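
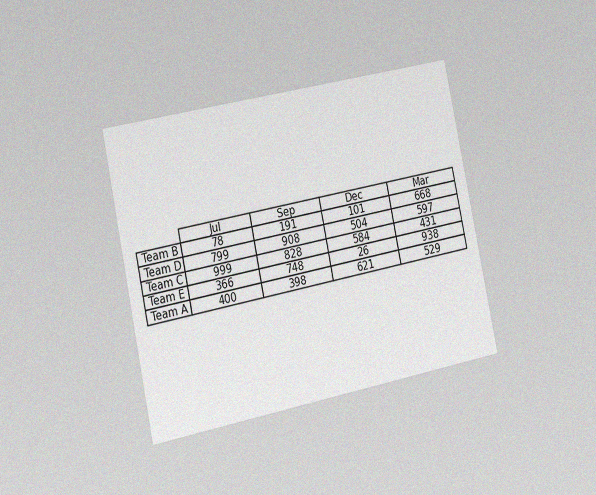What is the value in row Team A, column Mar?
The chart is tilted about 12° counter-clockwise and viewed slightly from the left, with some photo noise. The (Team A, Mar) cell reads 529.

529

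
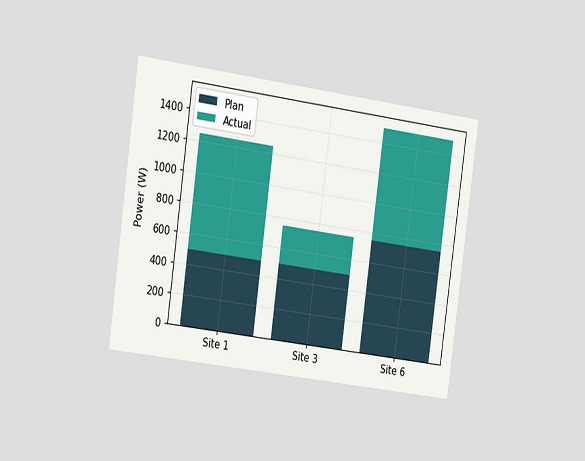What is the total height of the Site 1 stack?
1250W

The chart is tilted about 8° clockwise and viewed slightly from the left. The Site 1 stack's top reaches 1250W on the y-axis.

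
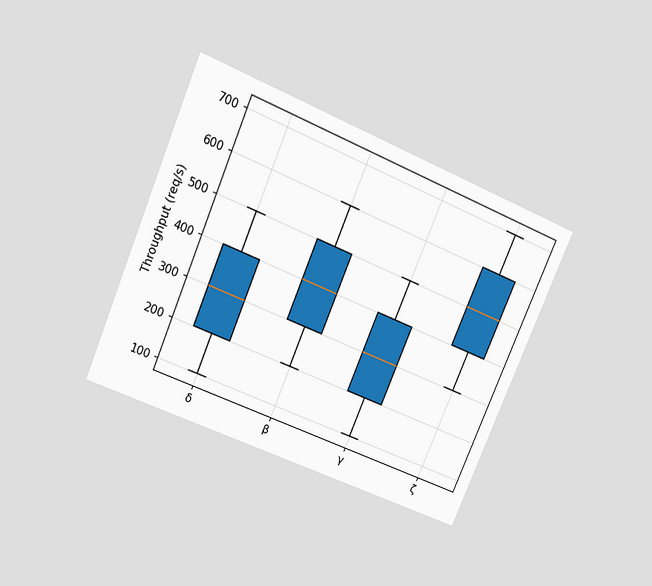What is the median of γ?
300req/s

The chart is tilted about 23° clockwise and viewed slightly from above. The median line in the γ box sits at 300req/s.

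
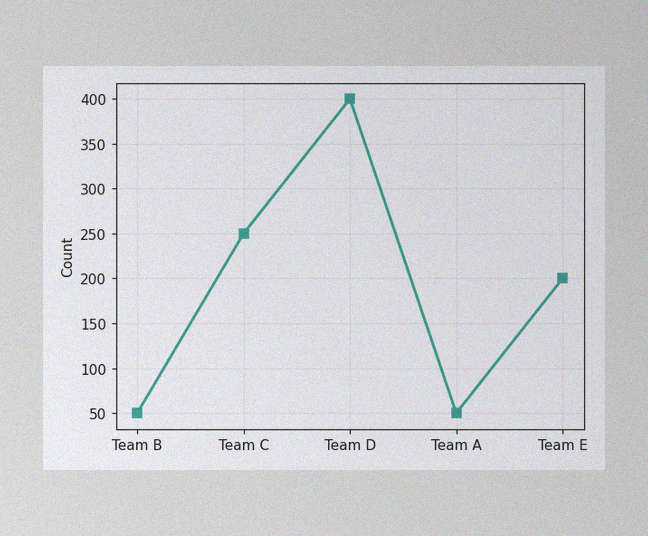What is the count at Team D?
The image has some photo noise and uneven lighting. At Team D, the line is at 400.

400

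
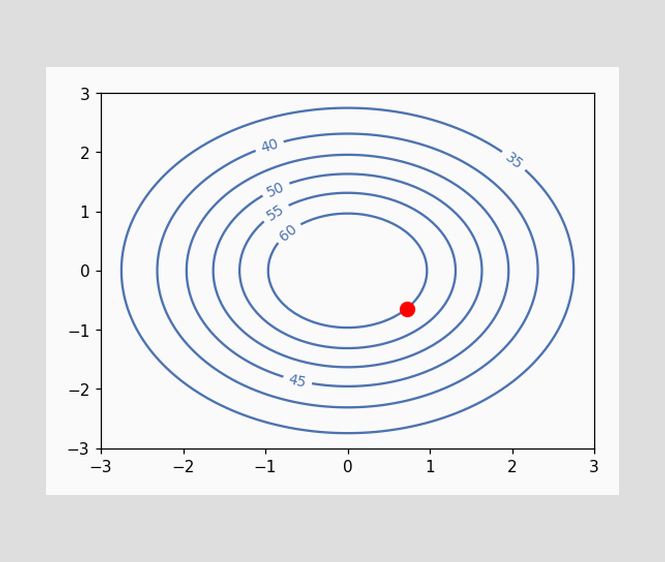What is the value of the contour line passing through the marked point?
60

The marked point sits on the contour labelled 60.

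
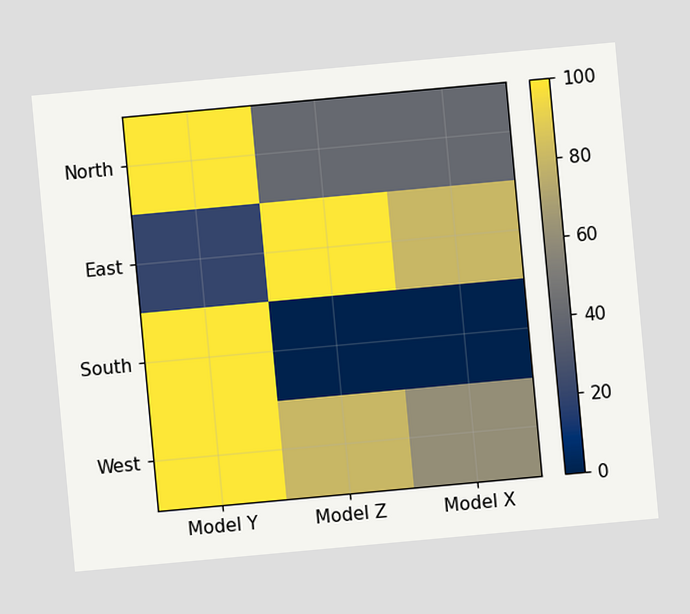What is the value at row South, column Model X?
The chart is tilted about 5° counter-clockwise. Matching cell (South, Model X) against the colorbar gives 0.

0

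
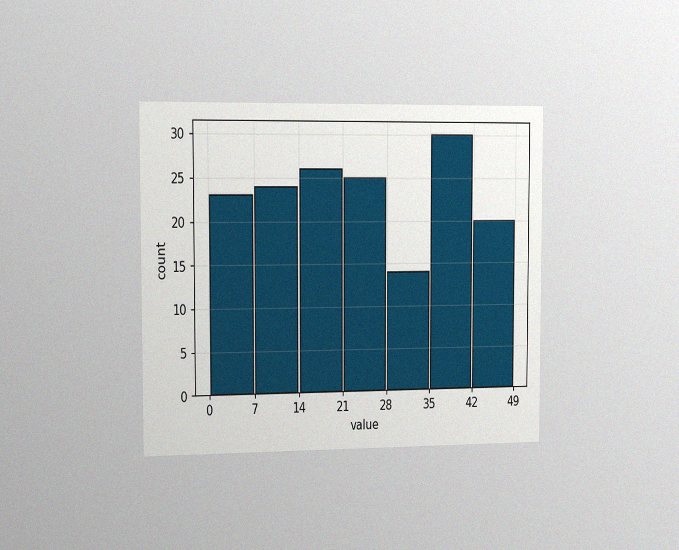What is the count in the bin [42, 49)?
The chart is viewed slightly from the left, with some photo noise. The [42, 49) bin has height 20.

20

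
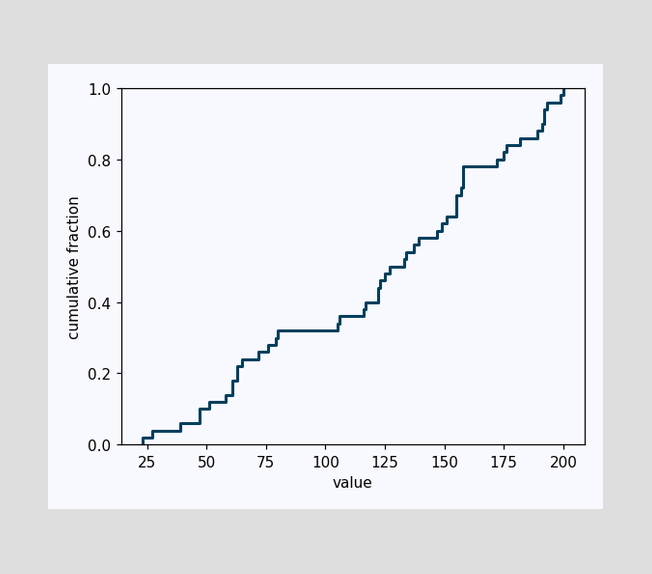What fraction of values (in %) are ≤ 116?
38%

At x=116 the ECDF step is at 38%.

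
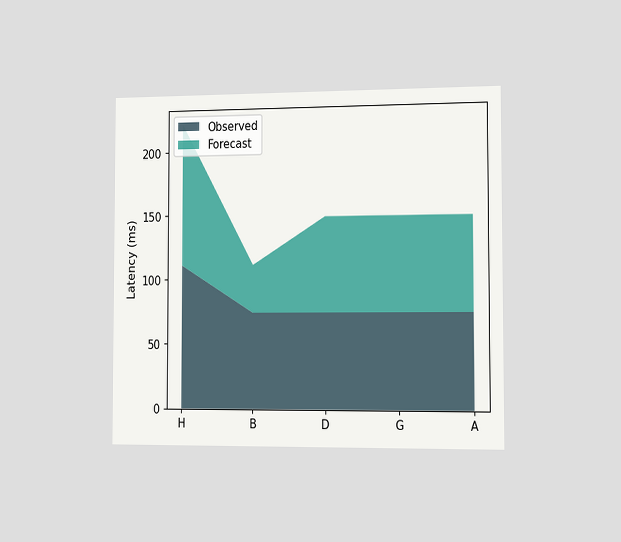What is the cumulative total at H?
The chart is viewed slightly from the right. The stacked total at H reaches 222ms.

222ms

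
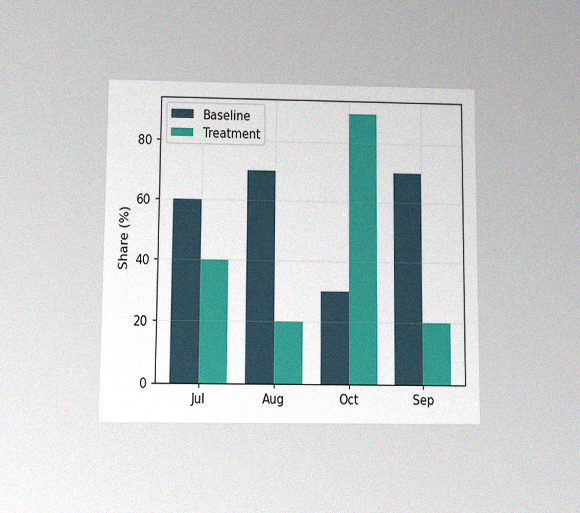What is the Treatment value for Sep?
20%

The chart is viewed slightly from below, with some photo noise. The Treatment bar at Sep reaches 20% on the y-axis.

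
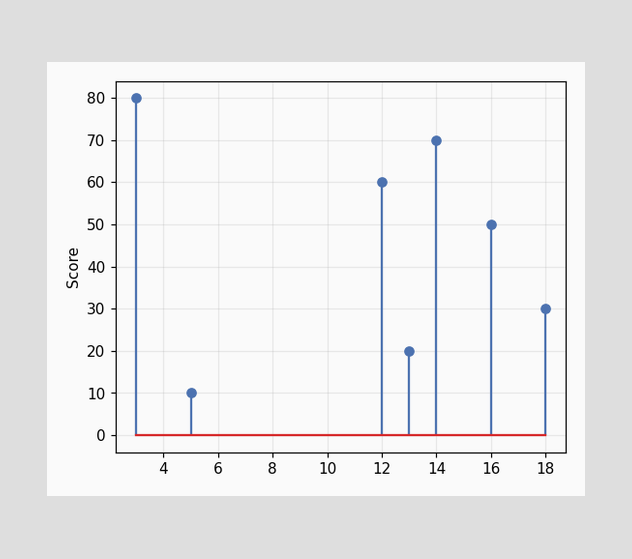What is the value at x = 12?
The stem at x=12 reaches 60.

60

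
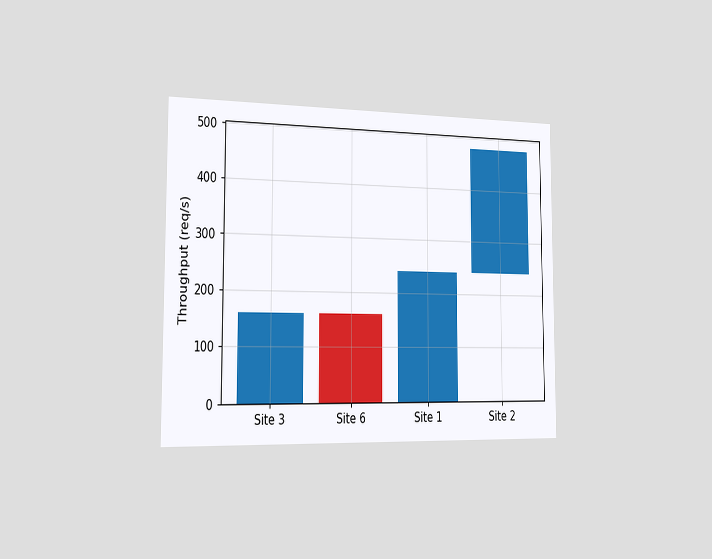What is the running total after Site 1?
240req/s

The chart is viewed slightly from the left. After Site 1 the running total reaches 240req/s.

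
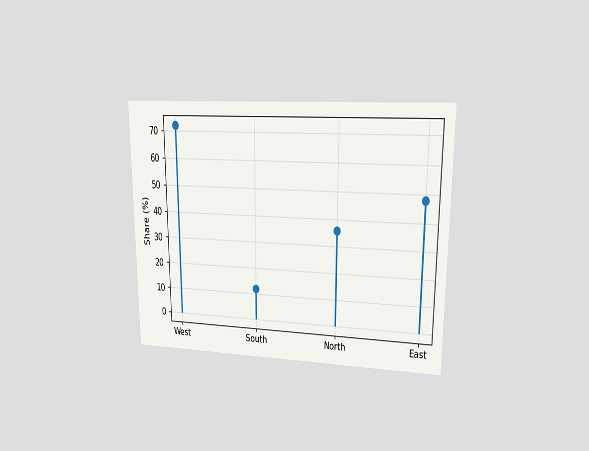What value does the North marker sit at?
36%

The chart is viewed at a slight angle. The North marker sits at 36%.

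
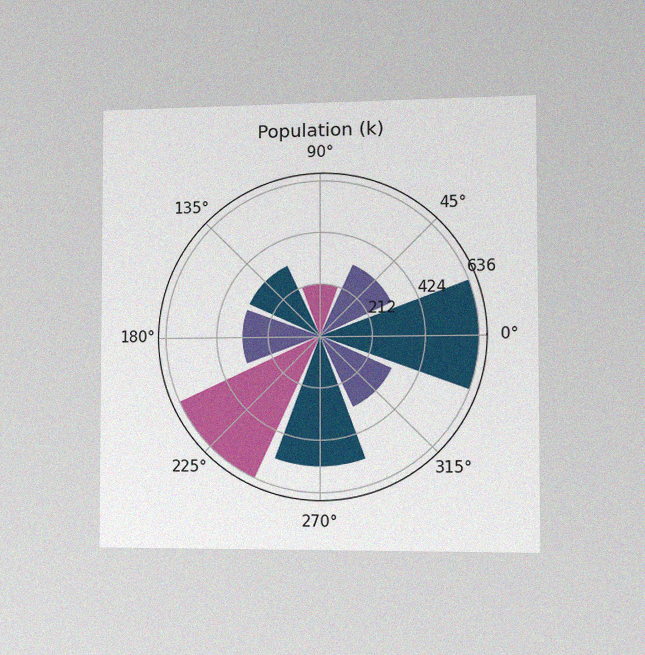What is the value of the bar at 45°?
318k

The chart is viewed slightly from the right, with some photo noise. The bar at 45° reaches 318k on the radial axis.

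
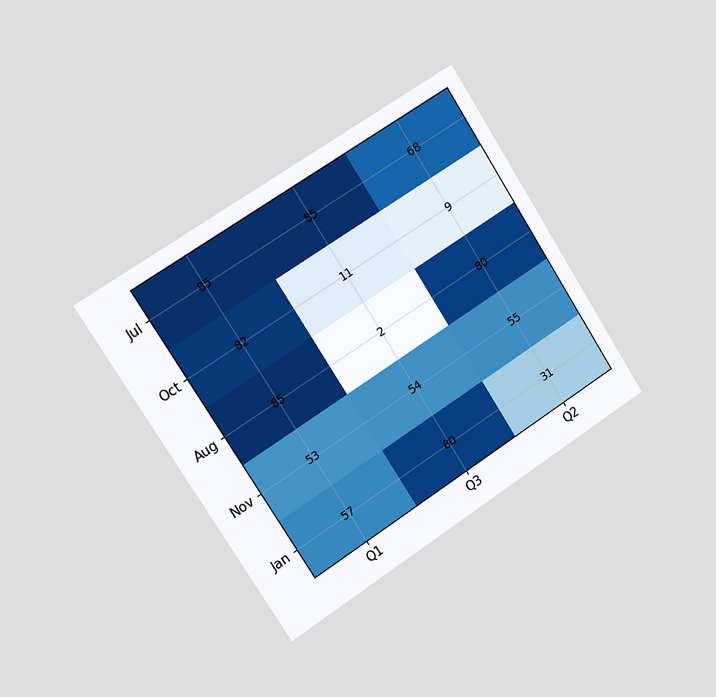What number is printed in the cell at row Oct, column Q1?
The chart is tilted about 33° counter-clockwise and viewed slightly from the left. The (Oct, Q1) cell reads 82.

82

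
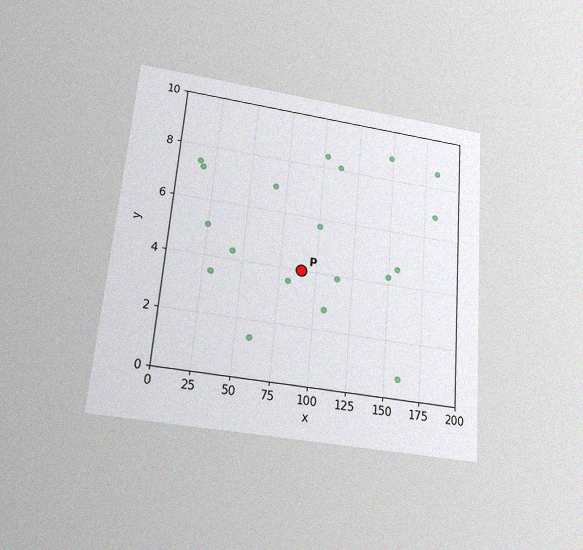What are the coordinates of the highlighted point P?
The chart is tilted about 5° clockwise and viewed slightly from below, with some photo noise. Following the gridlines from P to each axis, P sits at (90, 4).

(90, 4)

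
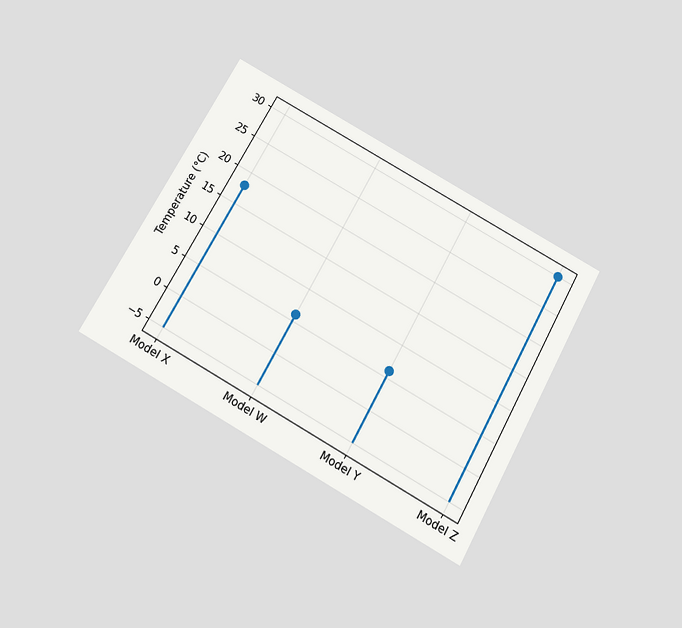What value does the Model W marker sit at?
The chart is tilted about 29° clockwise and viewed slightly from below. The Model W marker sits at 6°C.

6°C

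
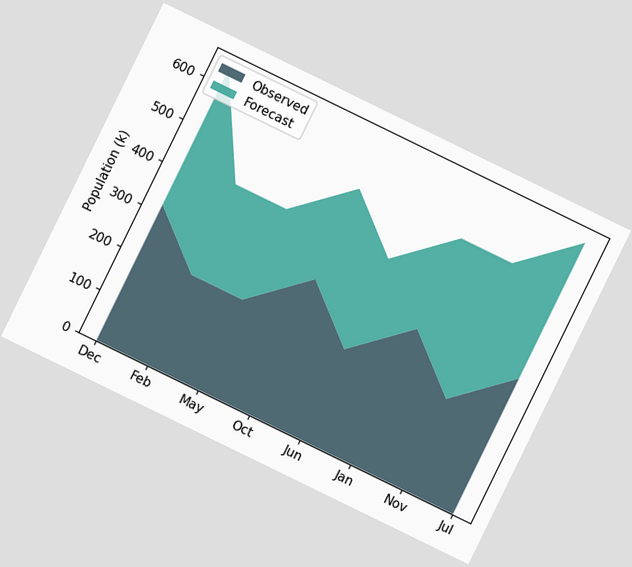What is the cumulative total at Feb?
The chart is tilted about 26° clockwise. The stacked total at Feb reaches 424k.

424k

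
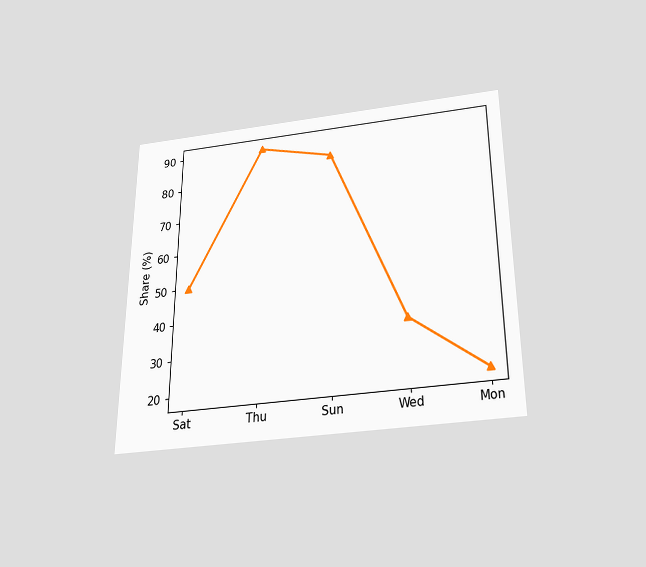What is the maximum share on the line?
90%

The chart is viewed slightly from below. The highest point is at Thu, and reading across to the y-axis gives 90%.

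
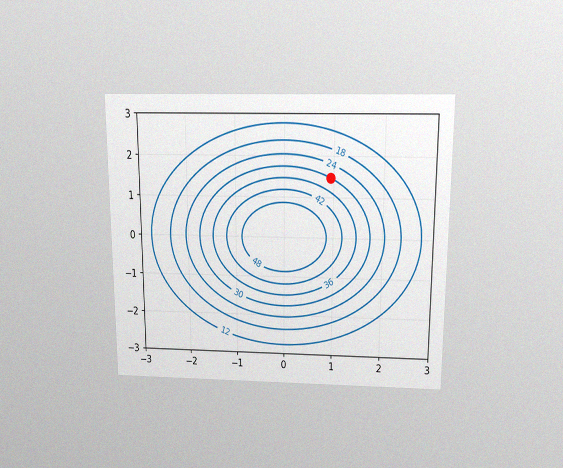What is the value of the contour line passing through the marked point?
30

The chart is viewed slightly from above, with some photo noise. The marked point sits on the contour labelled 30.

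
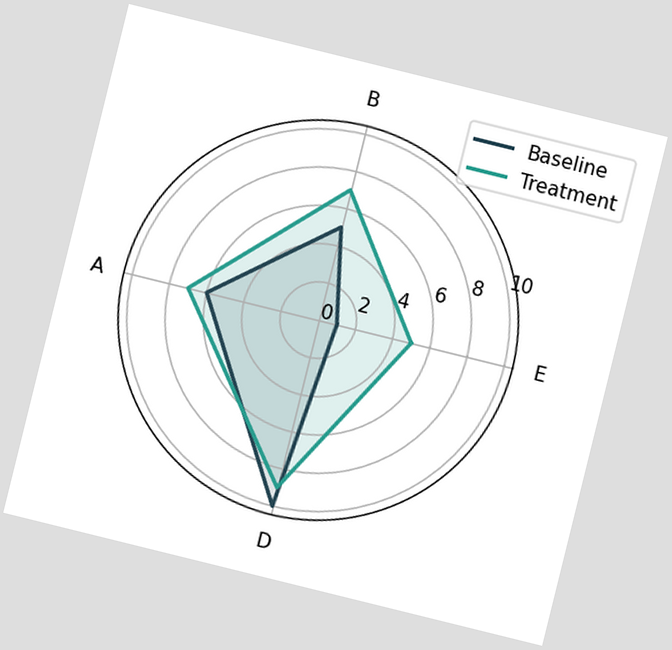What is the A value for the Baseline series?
6

The chart is tilted about 14° clockwise. On the A axis, Baseline reaches 6.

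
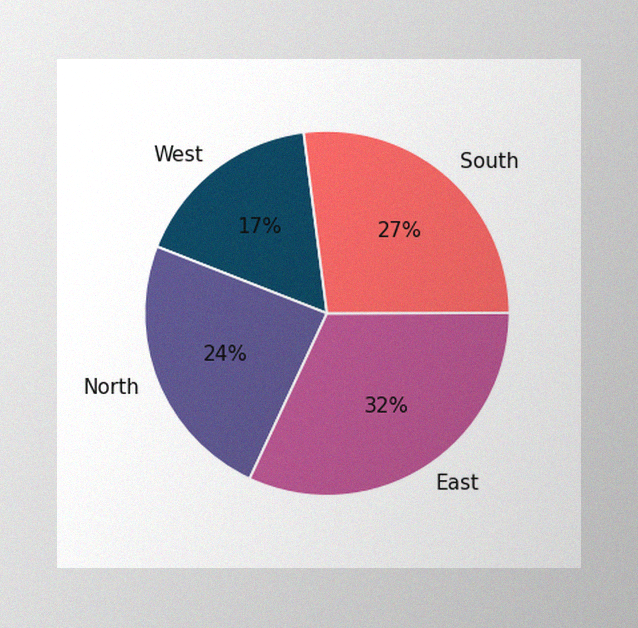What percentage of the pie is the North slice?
The image has some photo noise and uneven lighting. The North slice takes up 24% of the pie.

24%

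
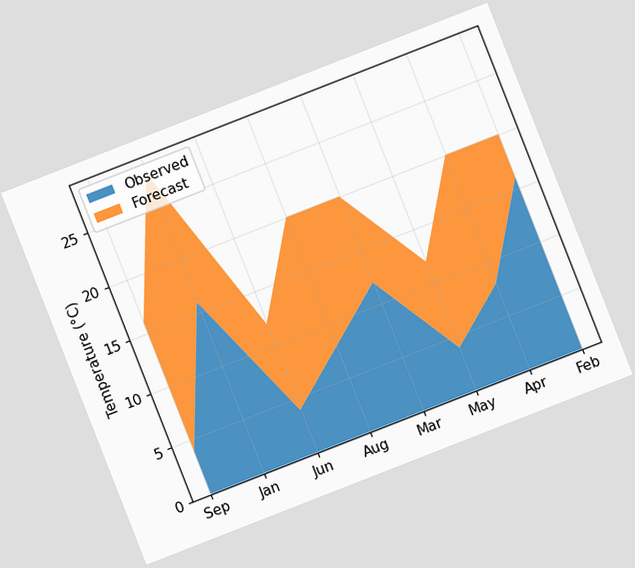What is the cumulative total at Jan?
28°C

The chart is tilted about 21° counter-clockwise. The stacked total at Jan reaches 28°C.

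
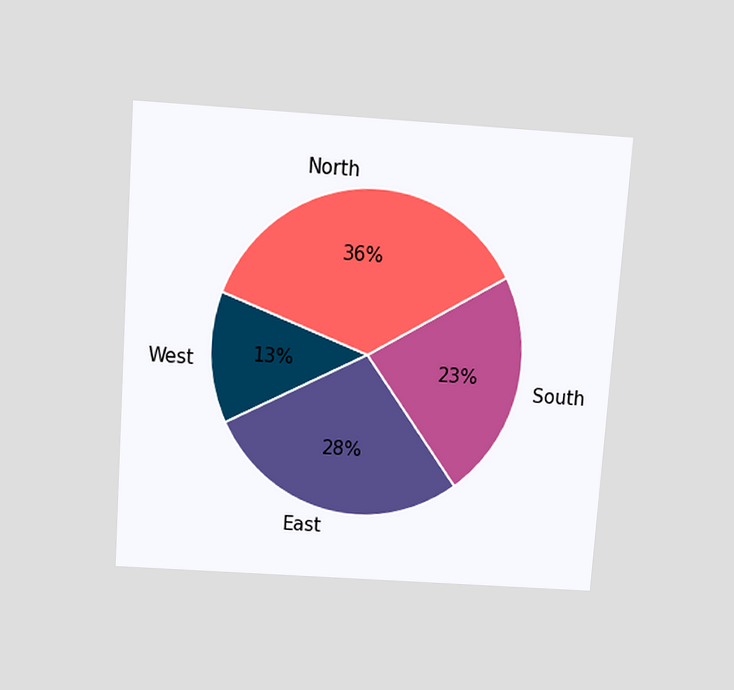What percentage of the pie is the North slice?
The chart is tilted about 4° clockwise and viewed slightly from above. The North slice takes up 36% of the pie.

36%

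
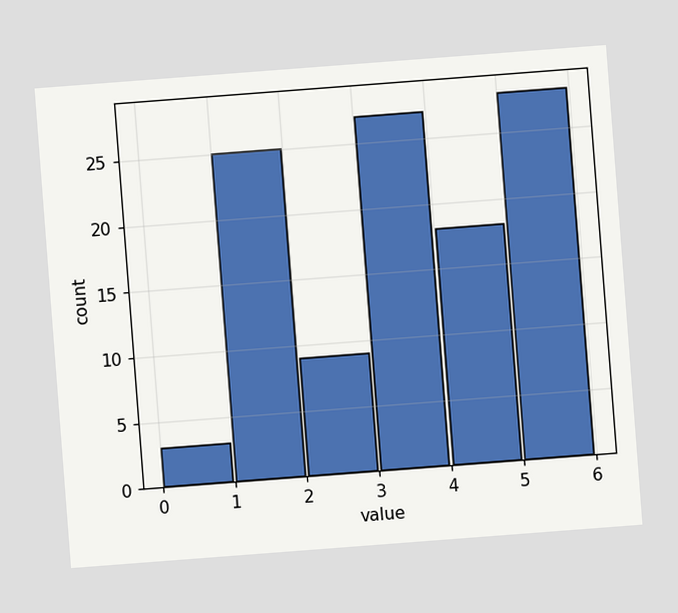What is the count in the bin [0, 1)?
The chart is tilted about 4° counter-clockwise. The [0, 1) bin has height 3.

3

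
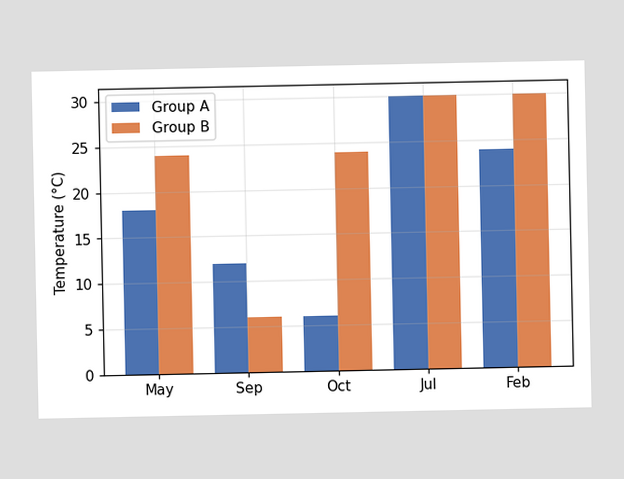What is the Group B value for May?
The Group B bar at May reaches 24°C on the y-axis.

24°C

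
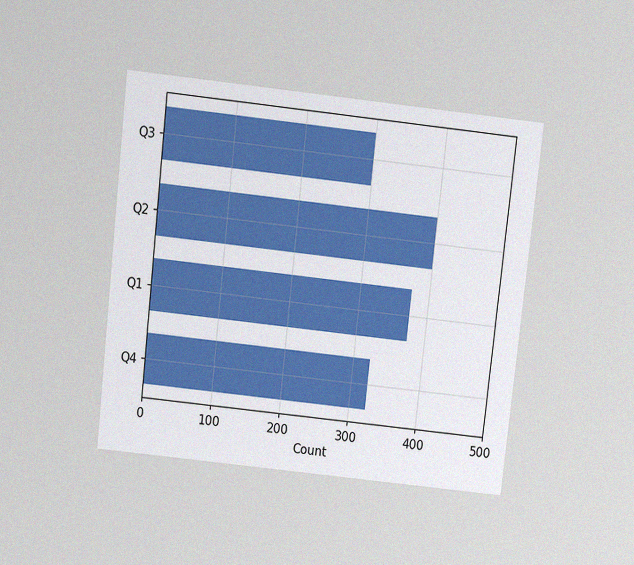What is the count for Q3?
300

The chart is tilted about 6° clockwise and viewed at a slight angle, with some photo noise. Reading along the chart's x-axis, the Q3 bar reaches 300.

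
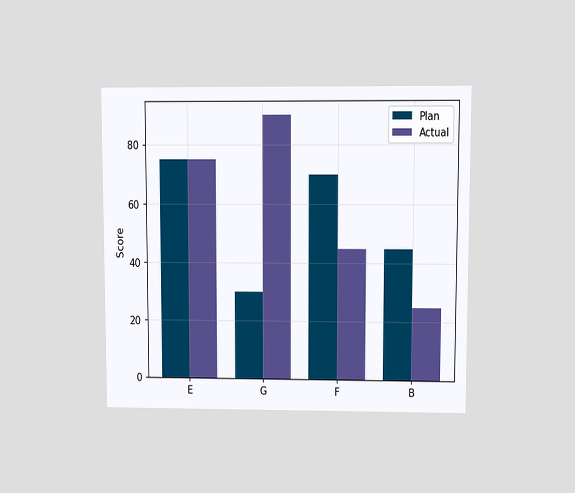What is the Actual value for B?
25

The chart is viewed at a slight angle. The Actual bar at B reaches 25 on the y-axis.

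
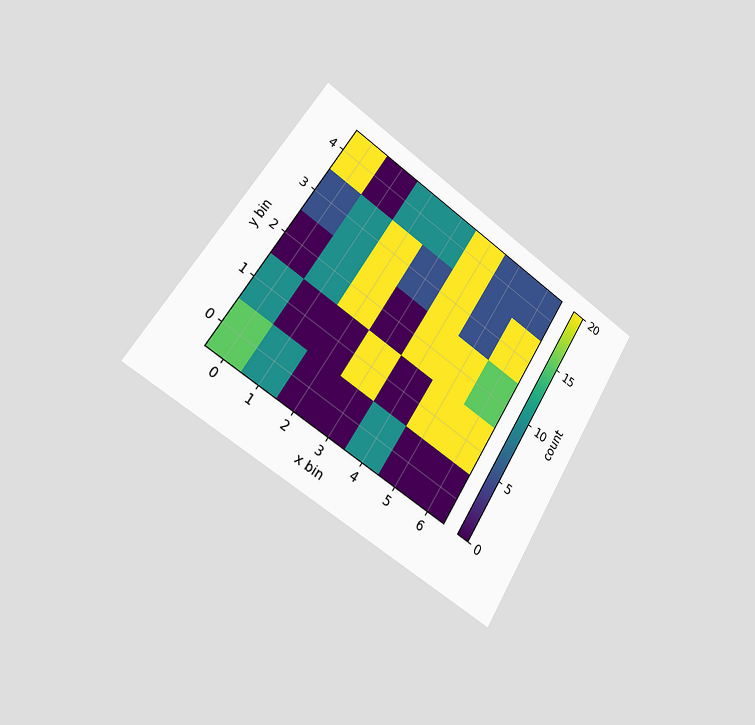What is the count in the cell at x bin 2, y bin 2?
20

The chart is tilted about 32° clockwise and viewed slightly from the left. Matching the cell (2, 2) against the colorbar gives 20.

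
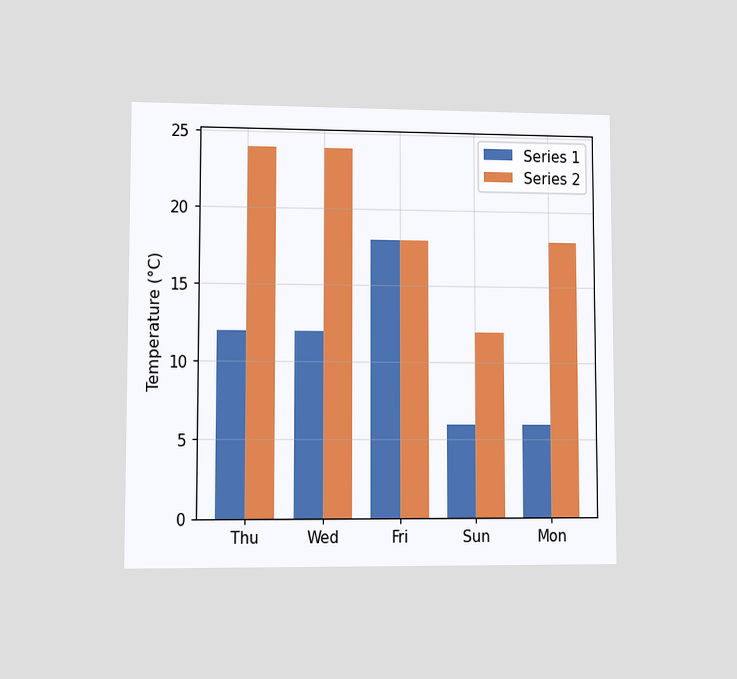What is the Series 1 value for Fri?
The chart is viewed at a slight angle. The Series 1 bar at Fri reaches 18°C on the y-axis.

18°C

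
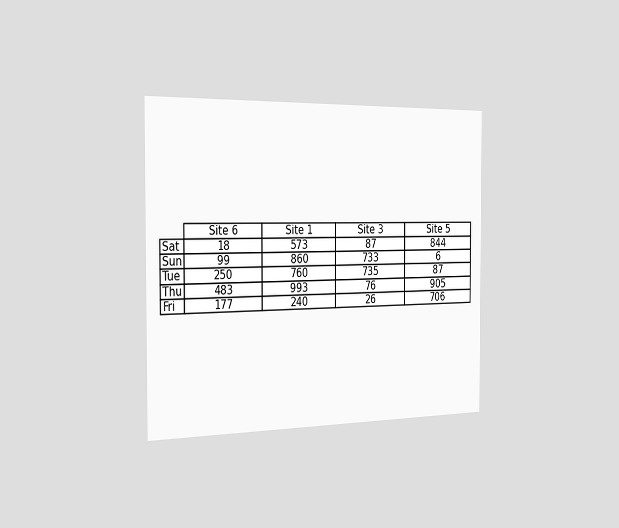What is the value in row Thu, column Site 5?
905

The chart is viewed slightly from the left. The (Thu, Site 5) cell reads 905.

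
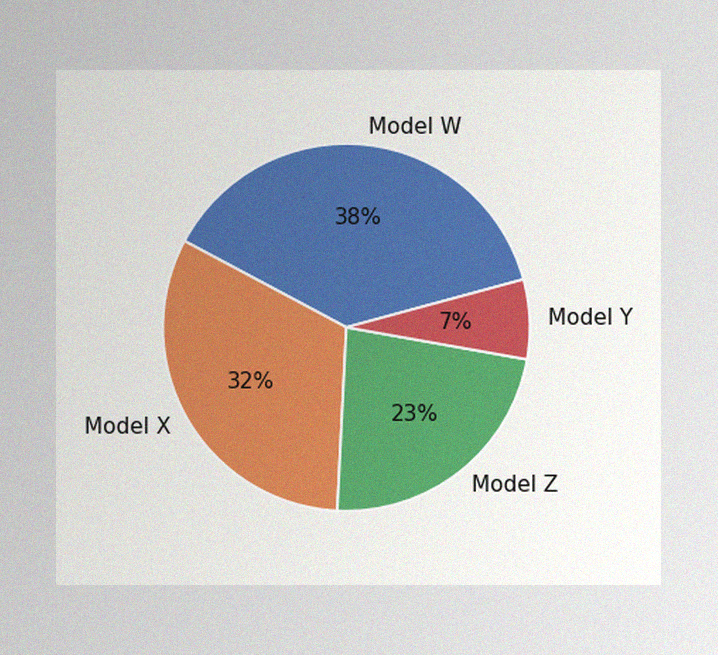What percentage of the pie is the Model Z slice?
The image has some photo noise and uneven lighting. The Model Z slice takes up 23% of the pie.

23%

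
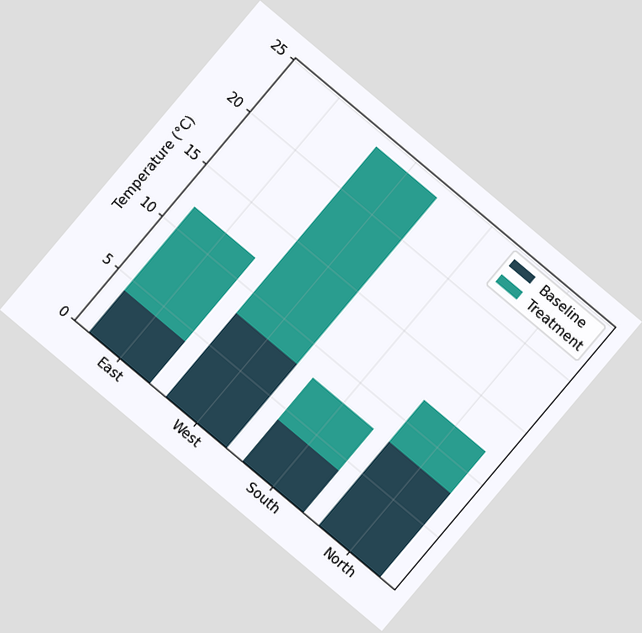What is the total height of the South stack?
The chart is tilted about 40° clockwise. The South stack's top reaches 8°C on the y-axis.

8°C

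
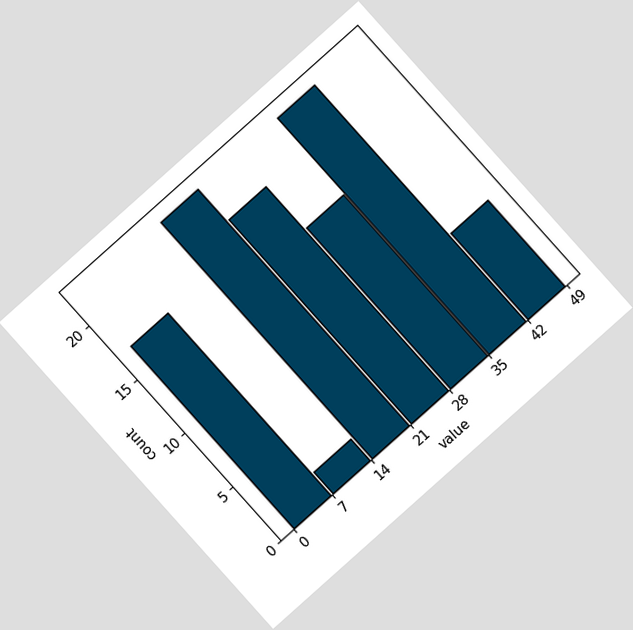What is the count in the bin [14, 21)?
22

The chart is tilted about 42° counter-clockwise. The [14, 21) bin has height 22.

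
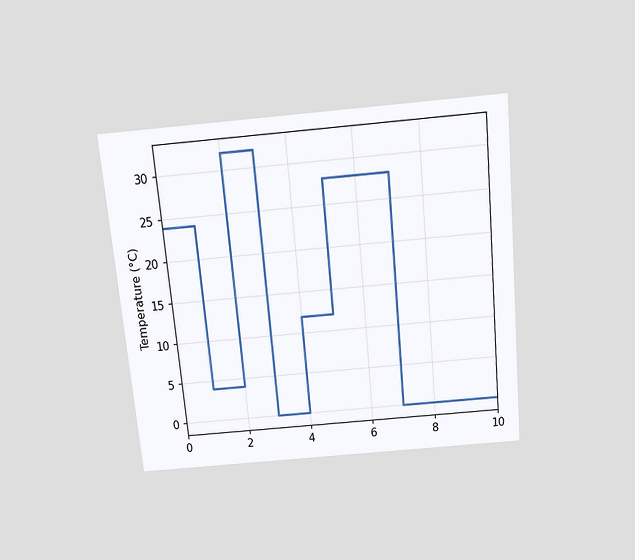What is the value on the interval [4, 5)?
12°C

The chart is tilted about 5° counter-clockwise and viewed slightly from above. On [4, 5) the step sits at 12°C.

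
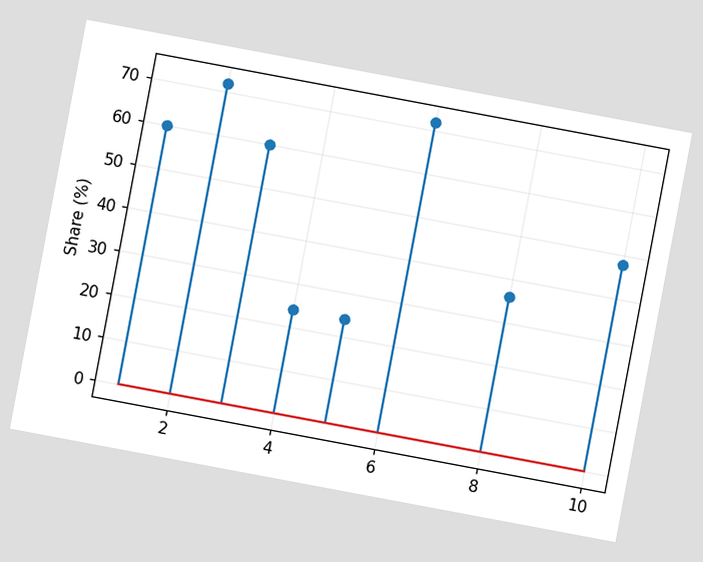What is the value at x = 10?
The chart is tilted about 11° clockwise. The stem at x=10 reaches 48%.

48%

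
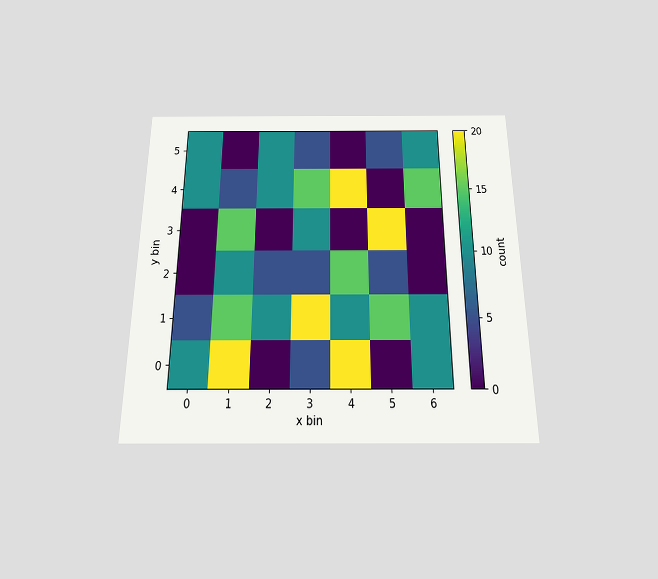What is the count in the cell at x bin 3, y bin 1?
20

The chart is viewed slightly from below. Matching the cell (3, 1) against the colorbar gives 20.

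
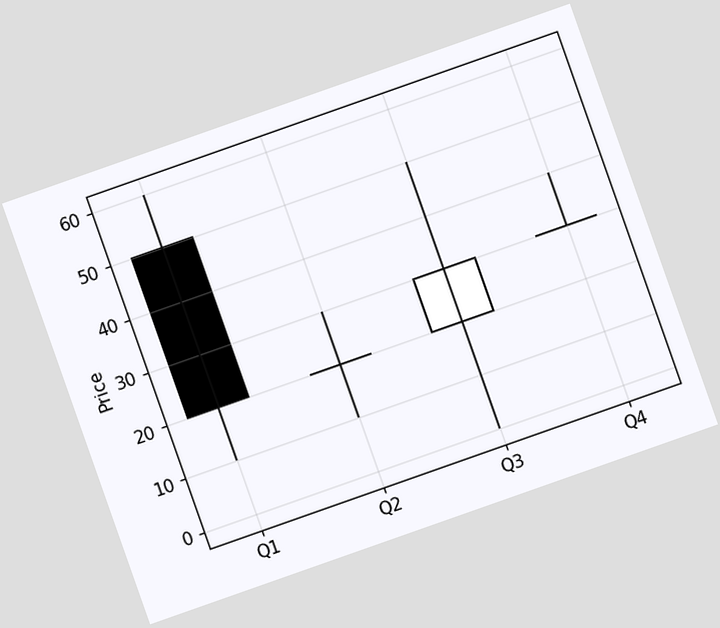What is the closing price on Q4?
30

The chart is tilted about 19° counter-clockwise. The Q4 candle closes at 30.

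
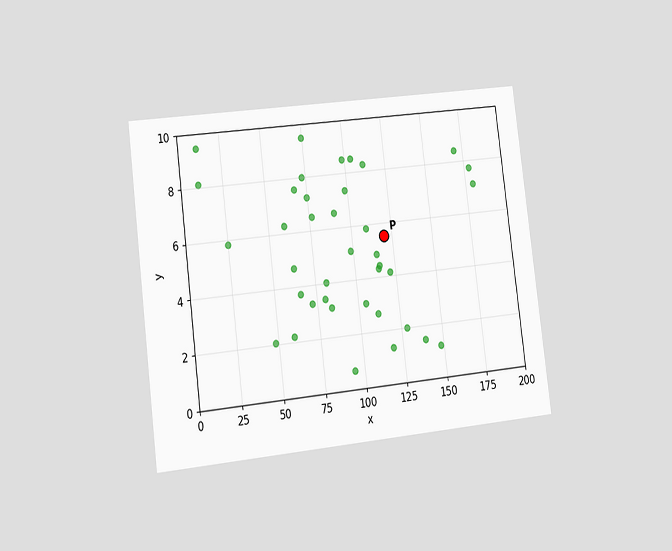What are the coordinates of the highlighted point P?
(120, 5.5)

The chart is tilted about 7° counter-clockwise and viewed slightly from the left. Following the gridlines from P to each axis, P sits at (120, 5.5).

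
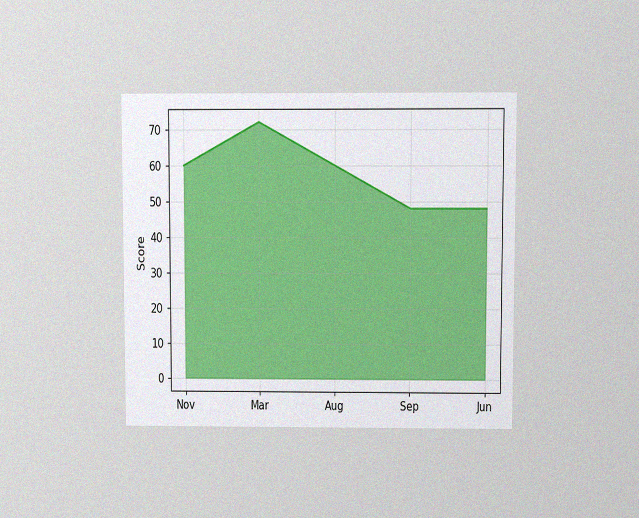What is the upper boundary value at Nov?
The chart is viewed at a slight angle, with some photo noise. At Nov the upper boundary is at 60.

60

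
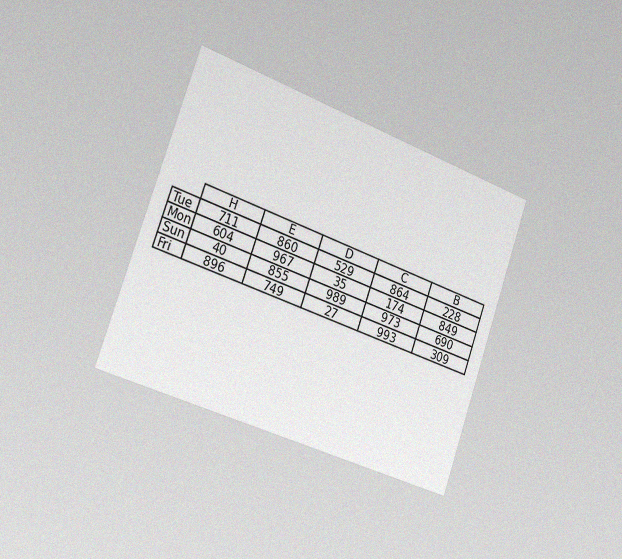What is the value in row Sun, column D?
989

The chart is tilted about 19° clockwise and viewed slightly from the left, with some photo noise. The (Sun, D) cell reads 989.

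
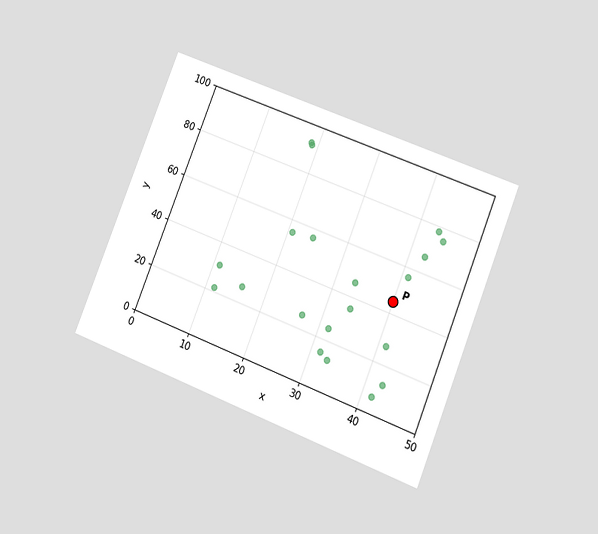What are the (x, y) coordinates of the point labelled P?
The chart is tilted about 22° clockwise and viewed at a slight angle. Following the gridlines from P to each axis, P sits at (40, 45).

(40, 45)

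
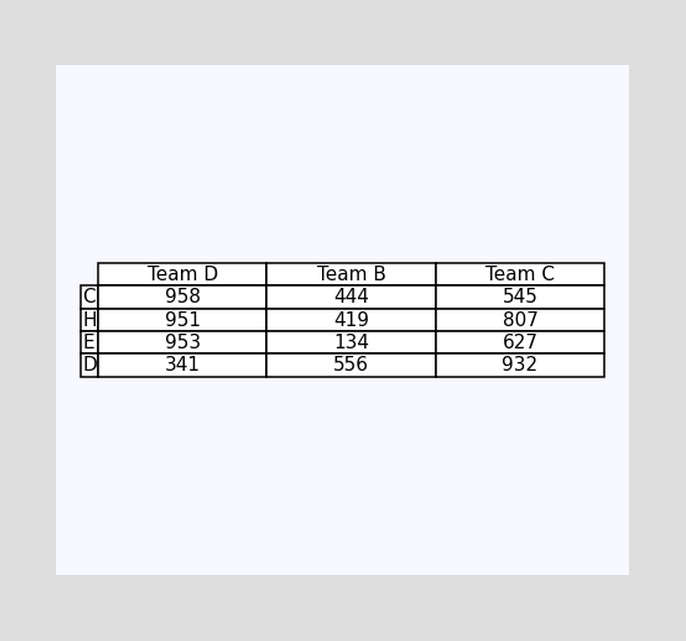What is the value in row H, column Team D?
The (H, Team D) cell reads 951.

951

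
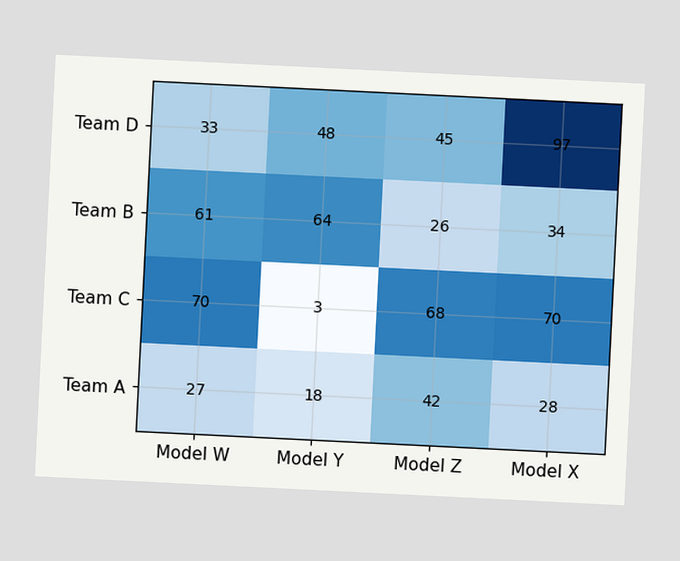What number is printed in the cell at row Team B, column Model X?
The chart is tilted about 3° clockwise. The (Team B, Model X) cell reads 34.

34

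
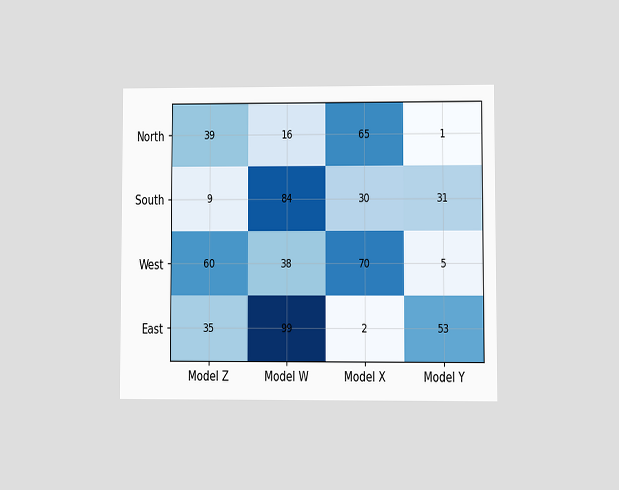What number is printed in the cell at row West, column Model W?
The chart is viewed at a slight angle. The (West, Model W) cell reads 38.

38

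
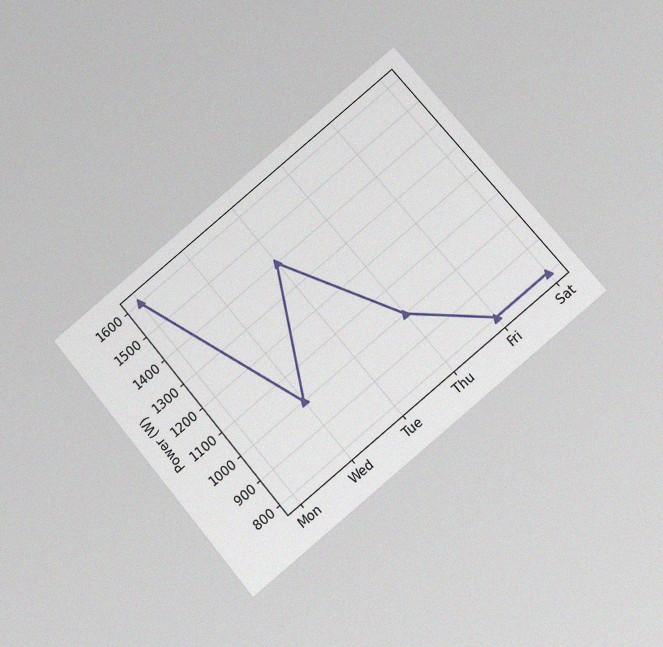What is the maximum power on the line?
1600W

The chart is tilted about 40° counter-clockwise and viewed at a slight angle, with some photo noise. The highest point is at Mon, and reading across to the y-axis gives 1600W.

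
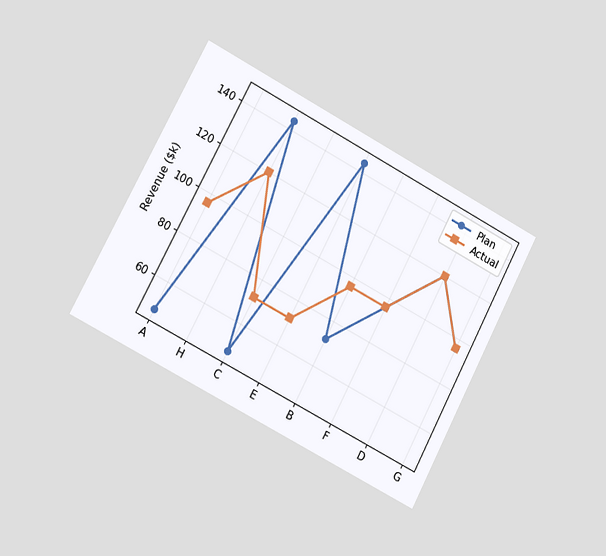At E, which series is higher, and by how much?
The chart is tilted about 28° clockwise and viewed slightly from the left. At E, Plan sits above the other line by $72k.

Plan, by $72k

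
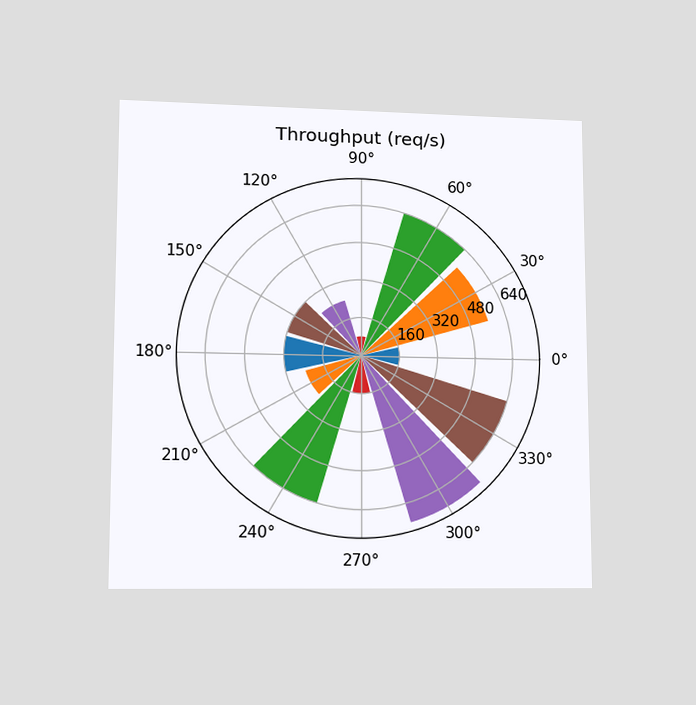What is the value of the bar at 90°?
The chart is viewed at a slight angle. The bar at 90° reaches 80req/s on the radial axis.

80req/s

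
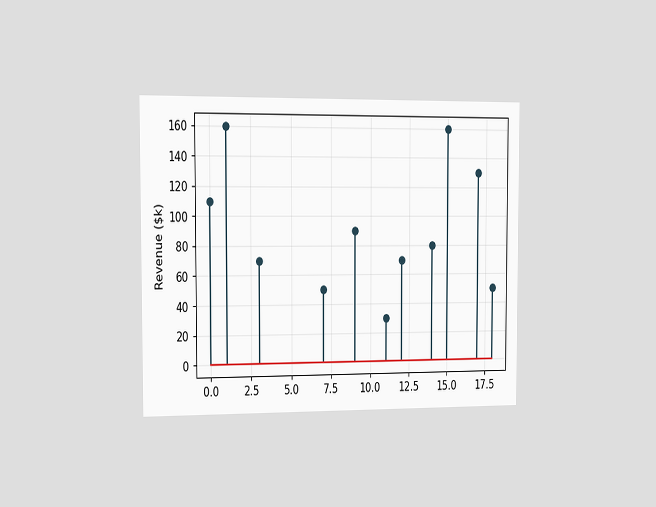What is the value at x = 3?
$70k

The chart is viewed slightly from the left. The stem at x=3 reaches $70k.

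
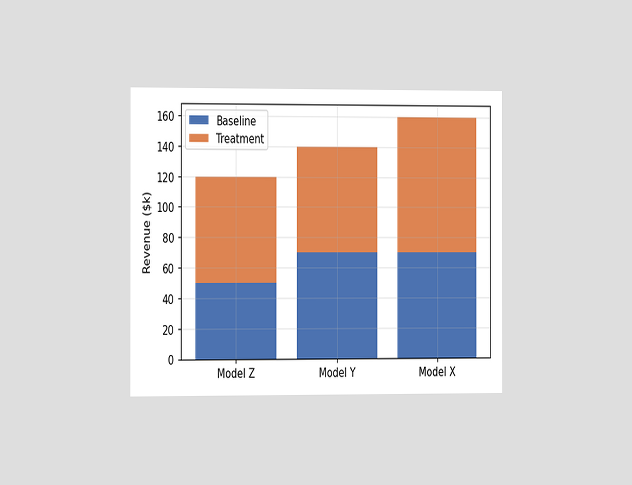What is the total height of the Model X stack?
$160k

The chart is viewed slightly from the left. The Model X stack's top reaches $160k on the y-axis.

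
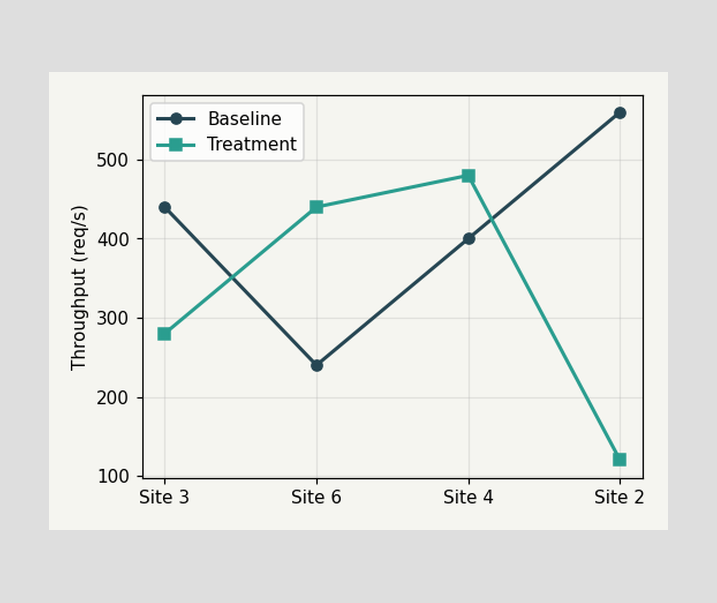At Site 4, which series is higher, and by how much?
Treatment, by 80req/s

At Site 4, Treatment sits above the other line by 80req/s.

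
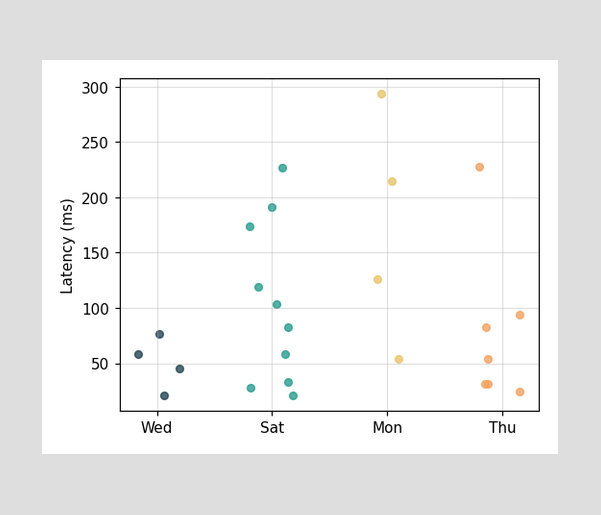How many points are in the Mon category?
4

Counting the markers in the Mon column gives 4.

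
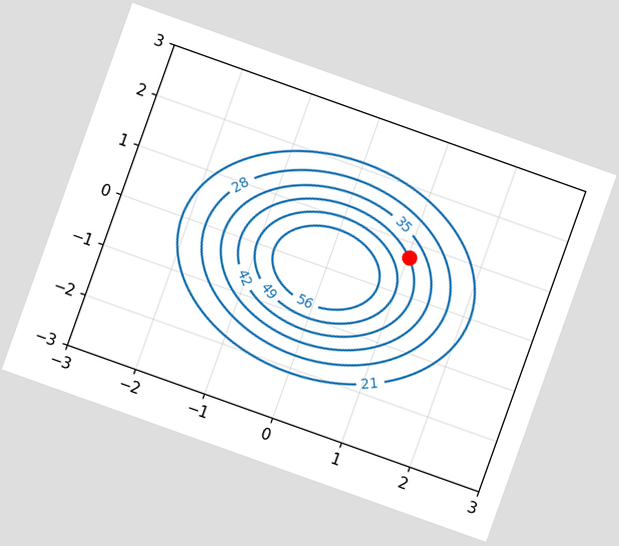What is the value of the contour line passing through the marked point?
The chart is tilted about 20° clockwise. The marked point sits on the contour labelled 42.

42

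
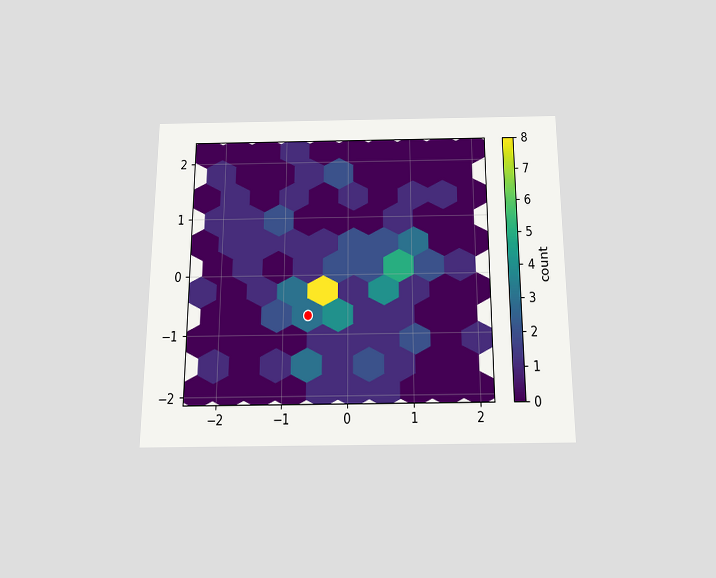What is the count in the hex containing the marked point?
The chart is viewed slightly from below. The marked hex reads 3 on the colorbar.

3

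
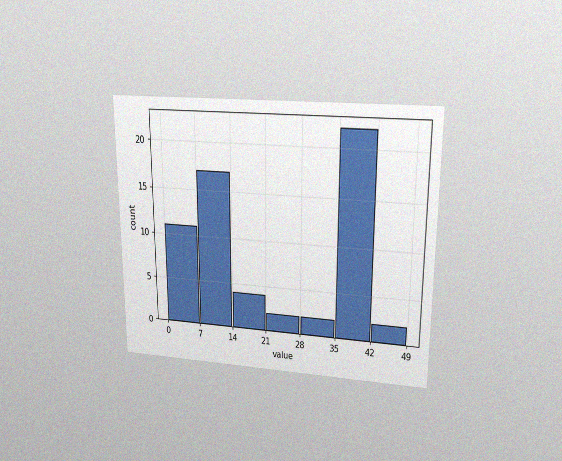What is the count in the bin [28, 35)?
The chart is viewed at a slight angle, with some photo noise. The [28, 35) bin has height 2.

2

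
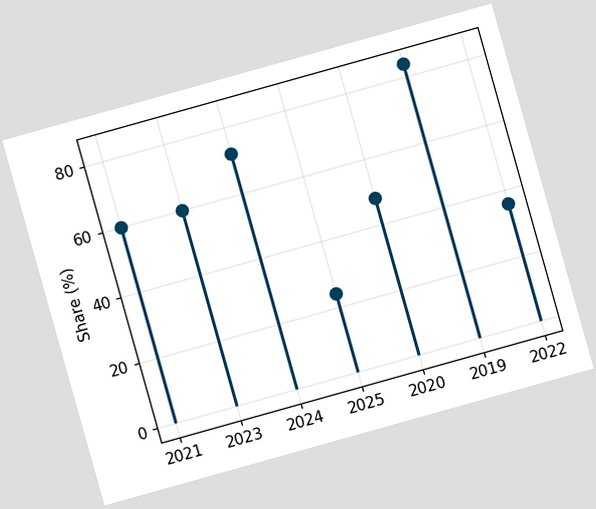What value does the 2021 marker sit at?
60%

The chart is tilted about 16° counter-clockwise. The 2021 marker sits at 60%.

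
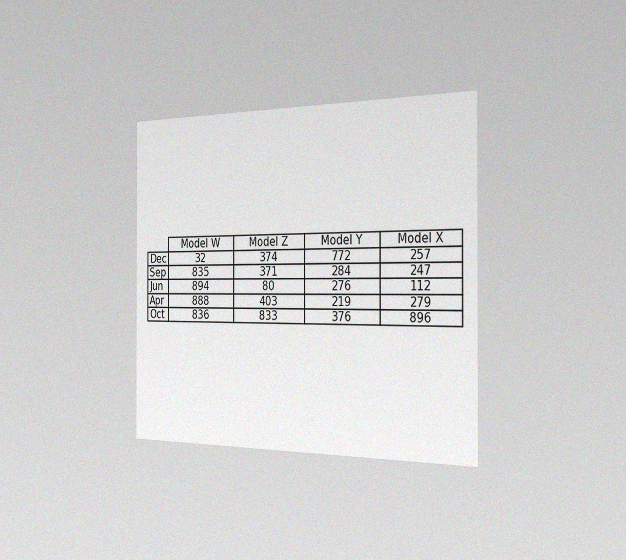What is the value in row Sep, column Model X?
247

The chart is viewed slightly from the right, with some photo noise. The (Sep, Model X) cell reads 247.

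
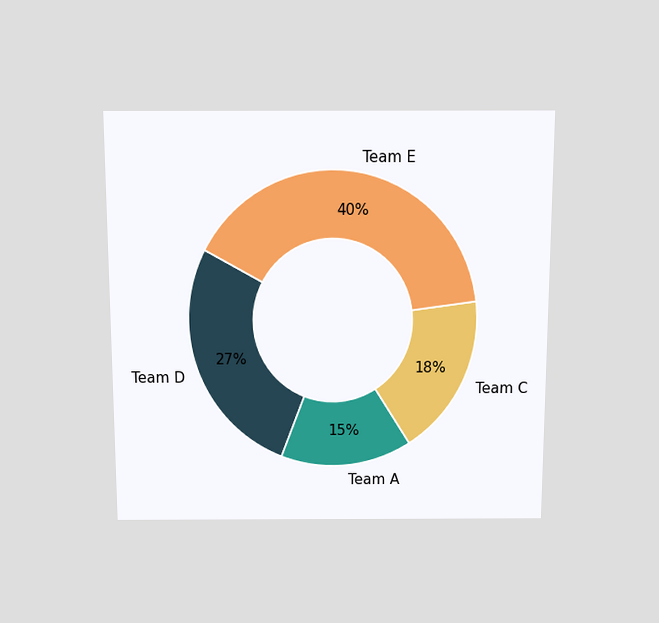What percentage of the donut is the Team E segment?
The chart is viewed slightly from above. The Team E segment takes up 40% of the ring.

40%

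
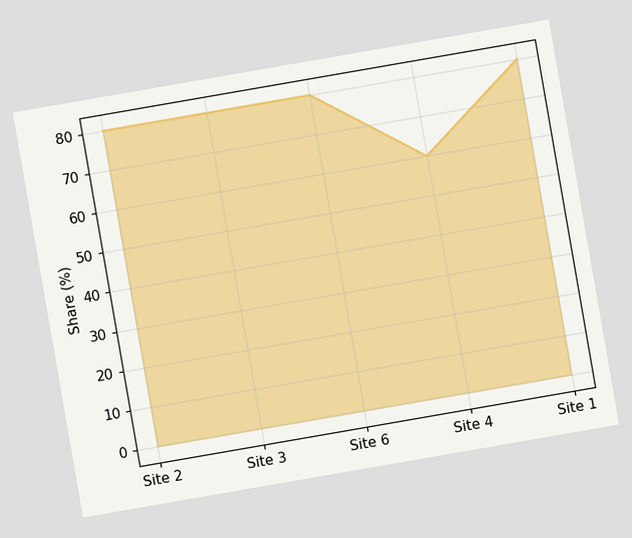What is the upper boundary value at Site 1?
The chart is tilted about 10° counter-clockwise. At Site 1 the upper boundary is at 80%.

80%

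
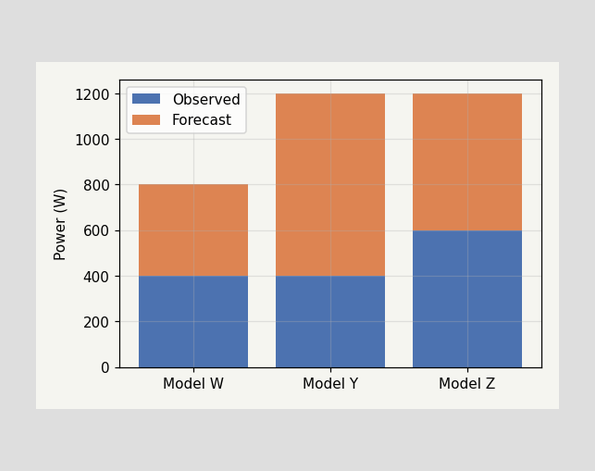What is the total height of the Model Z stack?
1200W

The Model Z stack's top reaches 1200W on the y-axis.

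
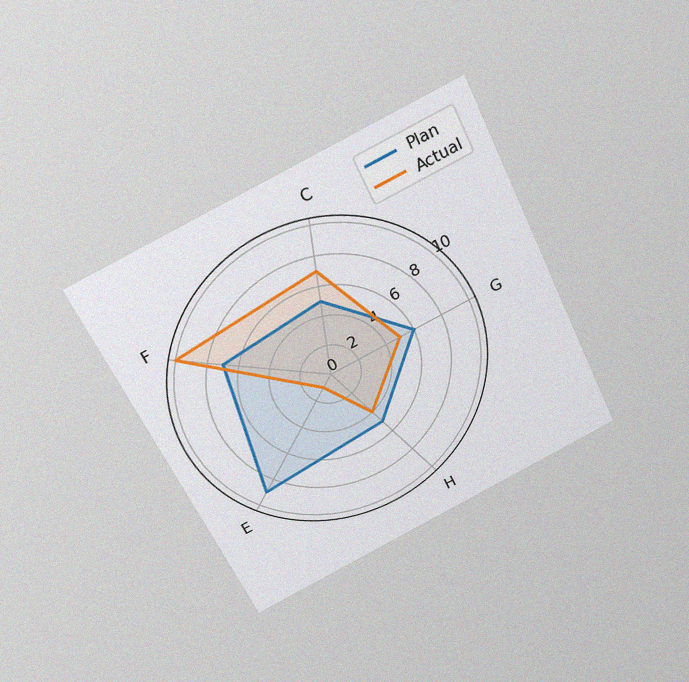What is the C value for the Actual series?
The chart is tilted about 25° counter-clockwise and viewed slightly from above, with some photo noise. On the C axis, Actual reaches 7.

7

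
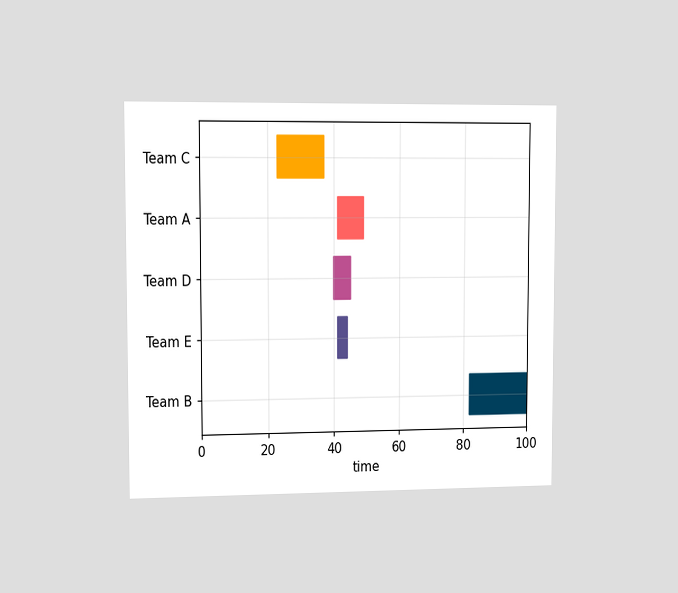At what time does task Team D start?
The chart is viewed slightly from the left. The Team D bar begins at t=40.

40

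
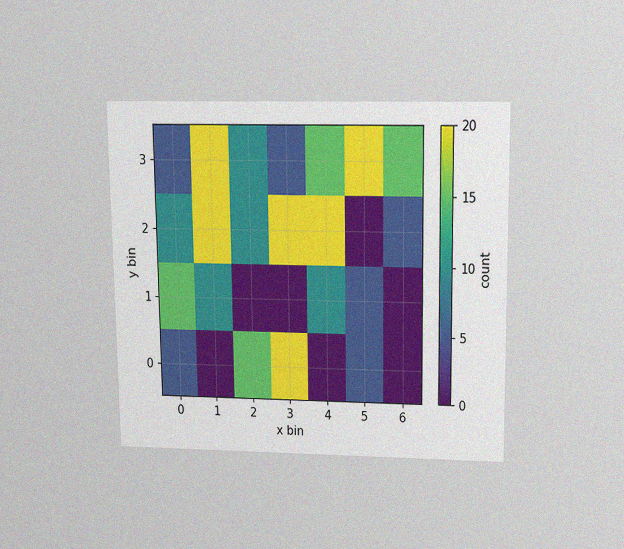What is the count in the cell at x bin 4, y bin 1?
10

The chart is viewed slightly from above, with some photo noise. Matching the cell (4, 1) against the colorbar gives 10.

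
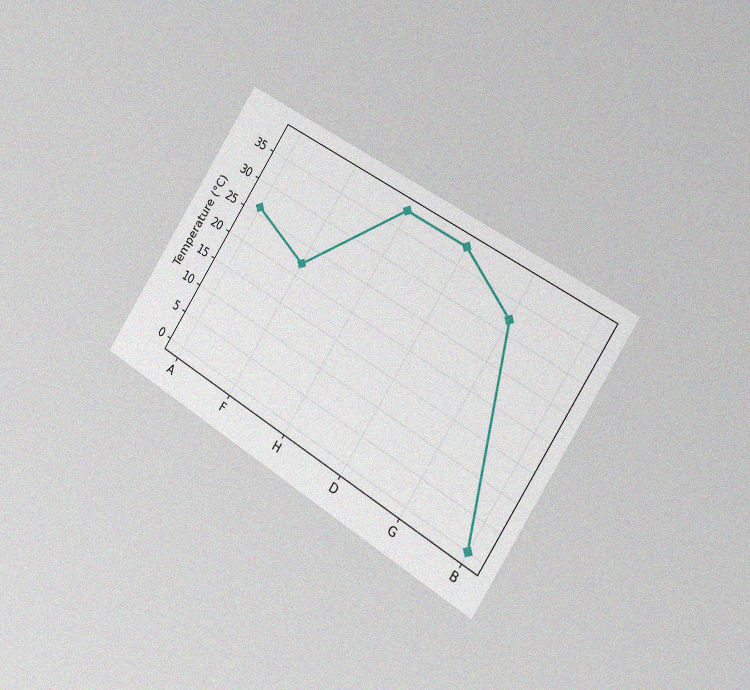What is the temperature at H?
The chart is tilted about 32° clockwise and viewed slightly from the right, with some photo noise. At H, the line is at 38°C.

38°C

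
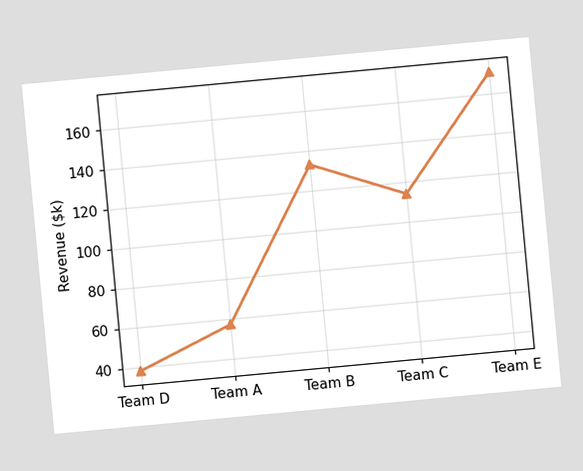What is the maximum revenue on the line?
The chart is tilted about 5° counter-clockwise. The highest point is at Team E, and reading across to the y-axis gives $171k.

$171k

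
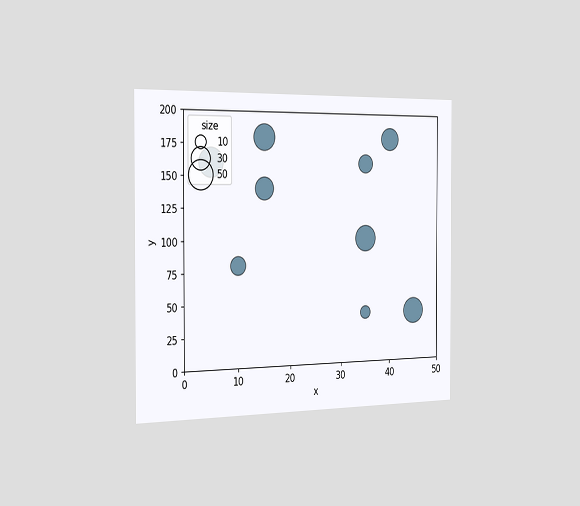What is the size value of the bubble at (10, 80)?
The chart is viewed slightly from the left. Matching the bubble at (10, 80) against the size legend gives 20.

20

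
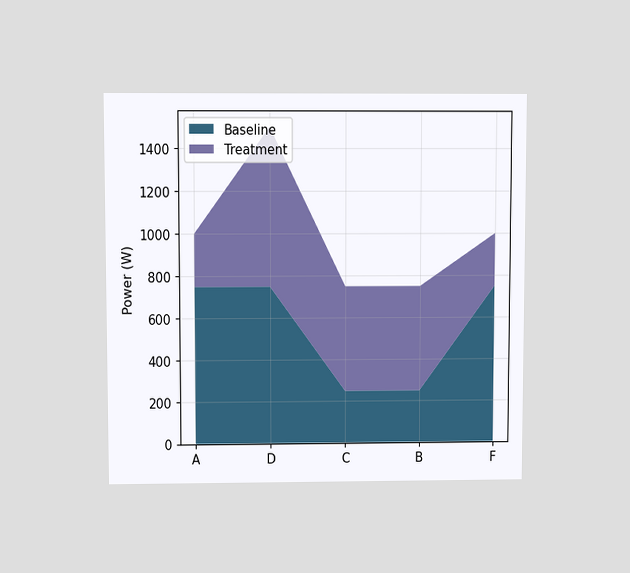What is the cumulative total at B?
750W

The chart is viewed slightly from above. The stacked total at B reaches 750W.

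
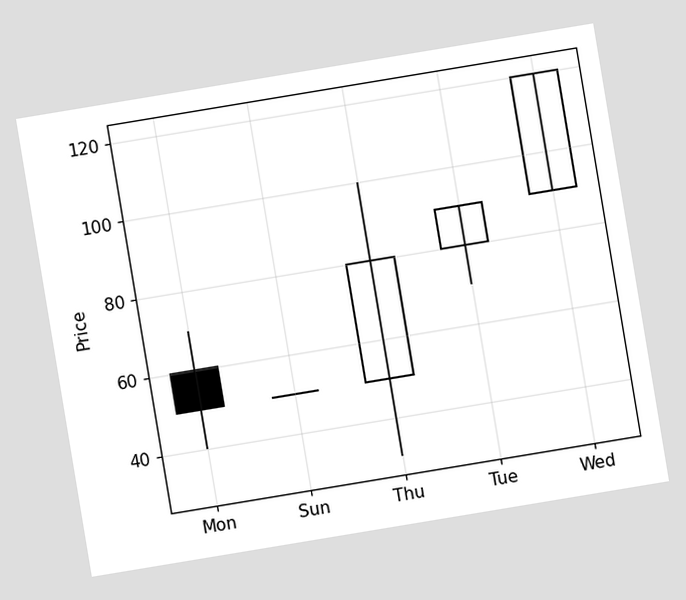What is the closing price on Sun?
The chart is tilted about 9° counter-clockwise. The Sun candle closes at 50.

50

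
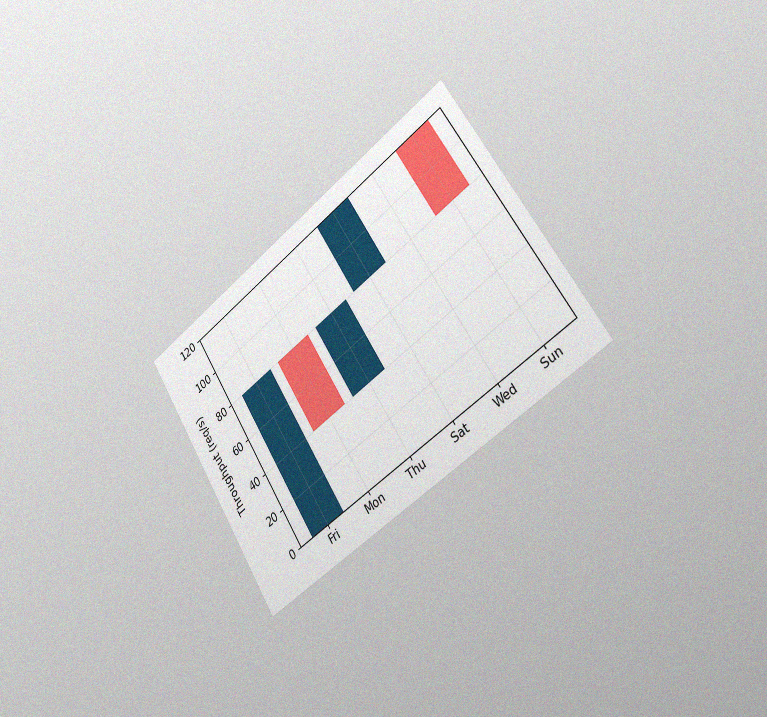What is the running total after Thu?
80req/s

The chart is tilted about 33° counter-clockwise and viewed slightly from the right, with some photo noise. After Thu the running total reaches 80req/s.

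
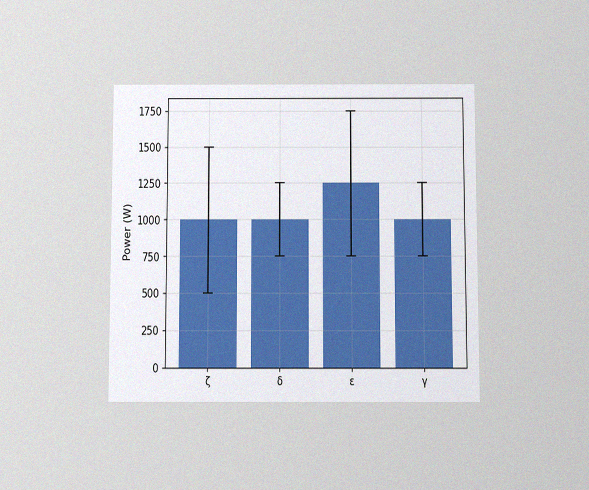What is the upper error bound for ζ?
1500W

The chart is viewed slightly from below, with some photo noise. The ζ bar's upper whisker reaches 1500W.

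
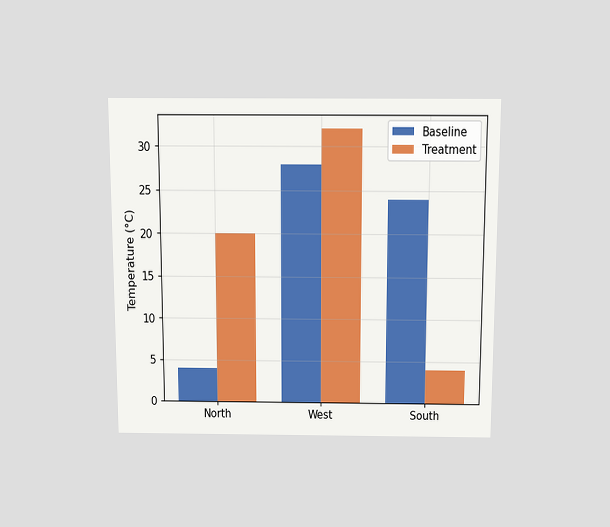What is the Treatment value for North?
The chart is viewed slightly from above. The Treatment bar at North reaches 20°C on the y-axis.

20°C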